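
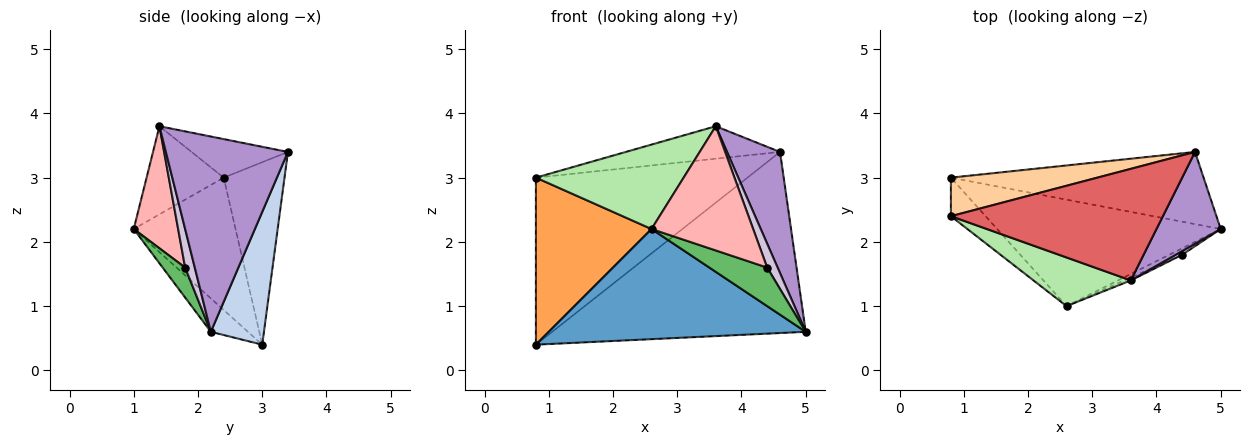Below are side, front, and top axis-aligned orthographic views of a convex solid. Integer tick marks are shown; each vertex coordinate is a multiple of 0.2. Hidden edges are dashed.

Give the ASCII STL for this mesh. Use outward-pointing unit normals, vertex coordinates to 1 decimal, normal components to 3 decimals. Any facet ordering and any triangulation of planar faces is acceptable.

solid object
 facet normal -0.103 -0.715 -0.691
  outer loop
   vertex 2.6 1.0 2.2
   vertex 0.8 3.0 0.4
   vertex 5.0 2.2 0.6
  endloop
 endfacet
 facet normal 0.191 0.912 -0.363
  outer loop
   vertex 4.6 3.4 3.4
   vertex 5.0 2.2 0.6
   vertex 0.8 3.0 0.4
  endloop
 endfacet
 facet normal -0.651 -0.740 -0.171
  outer loop
   vertex 0.8 2.4 3.0
   vertex 0.8 3.0 0.4
   vertex 2.6 1.0 2.2
  endloop
 endfacet
 facet normal -0.270 0.938 0.217
  outer loop
   vertex 0.8 2.4 3.0
   vertex 4.6 3.4 3.4
   vertex 0.8 3.0 0.4
  endloop
 endfacet
 facet normal 0.358 -0.921 -0.153
  outer loop
   vertex 4.4 1.8 1.6
   vertex 2.6 1.0 2.2
   vertex 5.0 2.2 0.6
  endloop
 endfacet
 facet normal -0.412 -0.790 0.455
  outer loop
   vertex 3.6 1.4 3.8
   vertex 0.8 2.4 3.0
   vertex 2.6 1.0 2.2
  endloop
 endfacet
 facet normal -0.172 0.275 0.946
  outer loop
   vertex 3.6 1.4 3.8
   vertex 4.6 3.4 3.4
   vertex 0.8 2.4 3.0
  endloop
 endfacet
 facet normal 0.400 -0.916 -0.021
  outer loop
   vertex 3.6 1.4 3.8
   vertex 2.6 1.0 2.2
   vertex 4.4 1.8 1.6
  endloop
 endfacet
 facet normal 0.878 -0.381 0.289
  outer loop
   vertex 3.6 1.4 3.8
   vertex 5.0 2.2 0.6
   vertex 4.6 3.4 3.4
  endloop
 endfacet
 facet normal 0.674 -0.730 0.112
  outer loop
   vertex 3.6 1.4 3.8
   vertex 4.4 1.8 1.6
   vertex 5.0 2.2 0.6
  endloop
 endfacet
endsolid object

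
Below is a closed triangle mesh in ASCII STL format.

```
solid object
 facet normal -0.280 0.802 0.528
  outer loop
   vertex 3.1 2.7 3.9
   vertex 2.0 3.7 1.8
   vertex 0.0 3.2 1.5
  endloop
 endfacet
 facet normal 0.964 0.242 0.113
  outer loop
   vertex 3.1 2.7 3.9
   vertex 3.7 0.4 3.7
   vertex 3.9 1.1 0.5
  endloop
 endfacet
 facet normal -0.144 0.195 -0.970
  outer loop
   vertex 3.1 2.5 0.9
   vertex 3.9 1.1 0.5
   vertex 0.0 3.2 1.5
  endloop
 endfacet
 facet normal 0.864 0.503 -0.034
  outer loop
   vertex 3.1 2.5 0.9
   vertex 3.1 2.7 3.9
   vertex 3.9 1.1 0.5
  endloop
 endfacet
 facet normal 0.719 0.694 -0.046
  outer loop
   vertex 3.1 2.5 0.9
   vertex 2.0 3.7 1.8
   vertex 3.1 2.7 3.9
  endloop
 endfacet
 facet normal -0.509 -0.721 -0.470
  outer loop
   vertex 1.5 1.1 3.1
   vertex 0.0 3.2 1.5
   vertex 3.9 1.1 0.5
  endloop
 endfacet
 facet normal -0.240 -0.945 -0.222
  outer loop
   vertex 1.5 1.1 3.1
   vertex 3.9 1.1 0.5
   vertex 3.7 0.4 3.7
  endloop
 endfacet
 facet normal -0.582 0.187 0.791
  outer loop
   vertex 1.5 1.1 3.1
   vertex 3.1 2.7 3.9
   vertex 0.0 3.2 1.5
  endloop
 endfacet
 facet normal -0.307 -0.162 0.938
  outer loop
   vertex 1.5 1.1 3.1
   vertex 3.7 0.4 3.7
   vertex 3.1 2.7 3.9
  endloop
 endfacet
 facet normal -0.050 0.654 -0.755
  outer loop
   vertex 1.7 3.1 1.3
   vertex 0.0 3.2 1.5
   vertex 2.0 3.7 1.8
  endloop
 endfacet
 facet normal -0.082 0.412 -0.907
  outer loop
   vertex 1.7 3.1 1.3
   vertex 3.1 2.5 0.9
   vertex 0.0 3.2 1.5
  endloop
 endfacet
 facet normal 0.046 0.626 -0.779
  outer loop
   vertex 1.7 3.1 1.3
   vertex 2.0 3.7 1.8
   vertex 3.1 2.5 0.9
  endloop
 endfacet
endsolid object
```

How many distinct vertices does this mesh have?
8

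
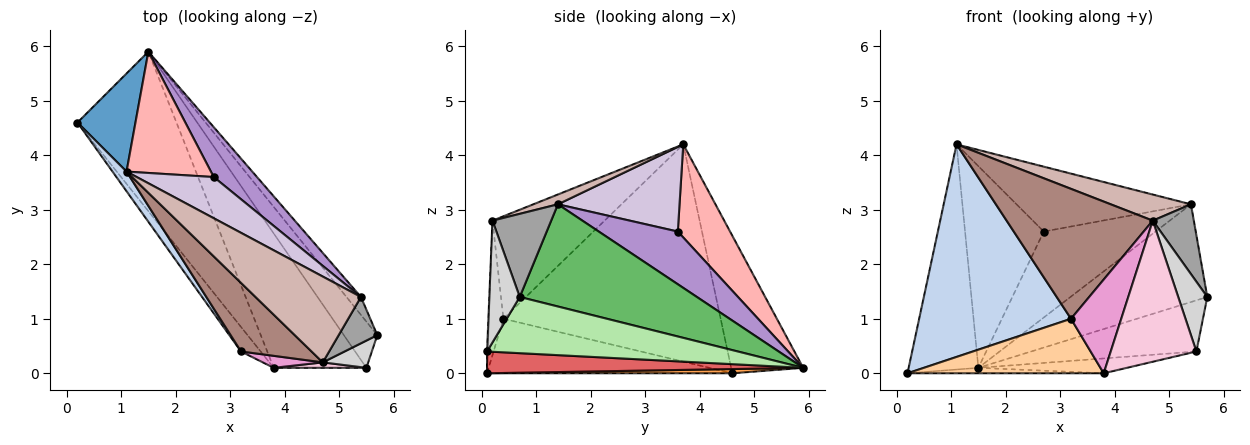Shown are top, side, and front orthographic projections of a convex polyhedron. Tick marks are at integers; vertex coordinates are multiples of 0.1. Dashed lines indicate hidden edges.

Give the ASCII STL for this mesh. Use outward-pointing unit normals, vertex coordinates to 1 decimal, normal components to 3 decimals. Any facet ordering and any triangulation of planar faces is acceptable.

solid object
 facet normal -0.688 0.665 0.290
  outer loop
   vertex 1.1 3.7 4.2
   vertex 1.5 5.9 0.1
   vertex 0.2 4.6 0.0
  endloop
 endfacet
 facet normal -0.819 -0.572 0.053
  outer loop
   vertex 3.2 0.4 1.0
   vertex 1.1 3.7 4.2
   vertex 0.2 4.6 0.0
  endloop
 endfacet
 facet normal 0.043 0.034 -0.999
  outer loop
   vertex 3.8 0.1 0.0
   vertex 0.2 4.6 0.0
   vertex 1.5 5.9 0.1
  endloop
 endfacet
 facet normal -0.752 -0.601 -0.271
  outer loop
   vertex 3.8 0.1 0.0
   vertex 3.2 0.4 1.0
   vertex 0.2 4.6 0.0
  endloop
 endfacet
 facet normal 0.787 0.607 -0.111
  outer loop
   vertex 5.4 1.4 3.1
   vertex 5.7 0.7 1.4
   vertex 1.5 5.9 0.1
  endloop
 endfacet
 facet normal 0.748 0.493 -0.445
  outer loop
   vertex 5.5 0.1 0.4
   vertex 1.5 5.9 0.1
   vertex 5.7 0.7 1.4
  endloop
 endfacet
 facet normal 0.228 0.107 -0.968
  outer loop
   vertex 5.5 0.1 0.4
   vertex 3.8 0.1 0.0
   vertex 1.5 5.9 0.1
  endloop
 endfacet
 facet normal 0.494 0.745 0.448
  outer loop
   vertex 2.7 3.6 2.6
   vertex 1.5 5.9 0.1
   vertex 1.1 3.7 4.2
  endloop
 endfacet
 facet normal 0.522 0.738 0.428
  outer loop
   vertex 2.7 3.6 2.6
   vertex 5.4 1.4 3.1
   vertex 1.5 5.9 0.1
  endloop
 endfacet
 facet normal 0.507 0.728 0.462
  outer loop
   vertex 2.7 3.6 2.6
   vertex 1.1 3.7 4.2
   vertex 5.4 1.4 3.1
  endloop
 endfacet
 facet normal -0.561 -0.732 0.386
  outer loop
   vertex 4.7 0.2 2.8
   vertex 1.1 3.7 4.2
   vertex 3.2 0.4 1.0
  endloop
 endfacet
 facet normal 0.089 -0.290 0.953
  outer loop
   vertex 4.7 0.2 2.8
   vertex 5.4 1.4 3.1
   vertex 1.1 3.7 4.2
  endloop
 endfacet
 facet normal -0.274 -0.954 0.122
  outer loop
   vertex 4.7 0.2 2.8
   vertex 3.2 0.4 1.0
   vertex 3.8 0.1 0.0
  endloop
 endfacet
 facet normal -0.009 -0.999 0.039
  outer loop
   vertex 4.7 0.2 2.8
   vertex 3.8 0.1 0.0
   vertex 5.5 0.1 0.4
  endloop
 endfacet
 facet normal 0.766 -0.536 0.356
  outer loop
   vertex 4.7 0.2 2.8
   vertex 5.7 0.7 1.4
   vertex 5.4 1.4 3.1
  endloop
 endfacet
 facet normal 0.698 -0.667 0.261
  outer loop
   vertex 4.7 0.2 2.8
   vertex 5.5 0.1 0.4
   vertex 5.7 0.7 1.4
  endloop
 endfacet
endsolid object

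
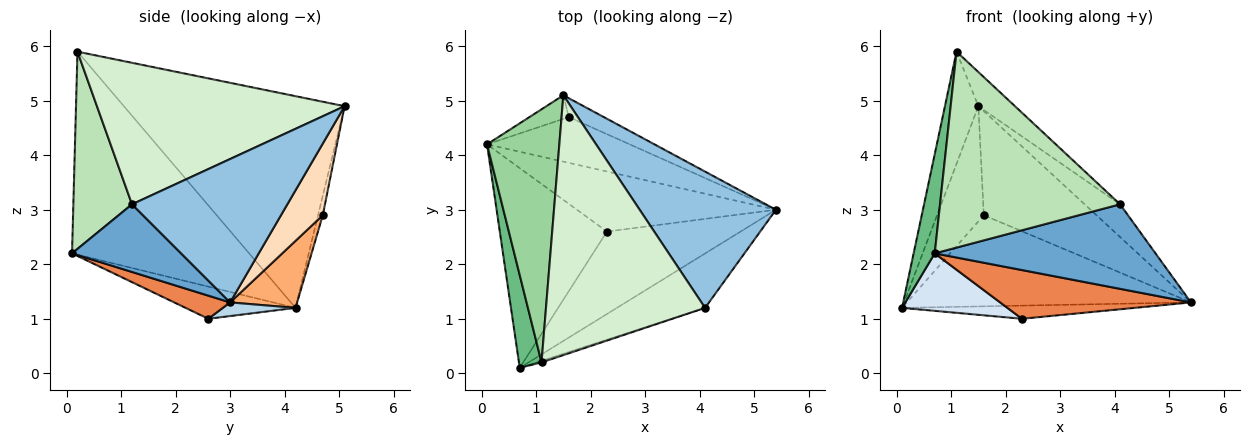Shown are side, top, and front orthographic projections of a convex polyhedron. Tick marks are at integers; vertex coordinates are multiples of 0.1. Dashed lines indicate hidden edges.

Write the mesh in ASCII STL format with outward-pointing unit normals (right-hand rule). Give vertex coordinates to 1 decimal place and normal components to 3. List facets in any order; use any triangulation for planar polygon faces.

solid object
 facet normal 0.384 -0.777 -0.500
  outer loop
   vertex 4.1 1.2 3.1
   vertex 0.7 0.1 2.2
   vertex 5.4 3.0 1.3
  endloop
 endfacet
 facet normal 0.715 0.163 0.680
  outer loop
   vertex 4.1 1.2 3.1
   vertex 5.4 3.0 1.3
   vertex 1.5 5.1 4.9
  endloop
 endfacet
 facet normal 0.067 0.214 -0.975
  outer loop
   vertex 2.3 2.6 1.0
   vertex 0.1 4.2 1.2
   vertex 5.4 3.0 1.3
  endloop
 endfacet
 facet normal -0.277 -0.266 -0.923
  outer loop
   vertex 2.3 2.6 1.0
   vertex 0.7 0.1 2.2
   vertex 0.1 4.2 1.2
  endloop
 endfacet
 facet normal 0.147 -0.503 -0.852
  outer loop
   vertex 2.3 2.6 1.0
   vertex 5.4 3.0 1.3
   vertex 0.7 0.1 2.2
  endloop
 endfacet
 facet normal 0.206 0.874 -0.439
  outer loop
   vertex 1.6 4.7 2.9
   vertex 5.4 3.0 1.3
   vertex 0.1 4.2 1.2
  endloop
 endfacet
 facet normal -0.098 0.975 -0.200
  outer loop
   vertex 1.6 4.7 2.9
   vertex 0.1 4.2 1.2
   vertex 1.5 5.1 4.9
  endloop
 endfacet
 facet normal 0.343 0.924 -0.168
  outer loop
   vertex 1.6 4.7 2.9
   vertex 1.5 5.1 4.9
   vertex 5.4 3.0 1.3
  endloop
 endfacet
 facet normal -0.987 -0.118 0.110
  outer loop
   vertex 1.1 0.2 5.9
   vertex 0.1 4.2 1.2
   vertex 0.7 0.1 2.2
  endloop
 endfacet
 facet normal -0.937 0.142 0.320
  outer loop
   vertex 1.1 0.2 5.9
   vertex 1.5 5.1 4.9
   vertex 0.1 4.2 1.2
  endloop
 endfacet
 facet normal 0.310 -0.951 -0.008
  outer loop
   vertex 1.1 0.2 5.9
   vertex 0.7 0.1 2.2
   vertex 4.1 1.2 3.1
  endloop
 endfacet
 facet normal 0.661 0.098 0.744
  outer loop
   vertex 1.1 0.2 5.9
   vertex 4.1 1.2 3.1
   vertex 1.5 5.1 4.9
  endloop
 endfacet
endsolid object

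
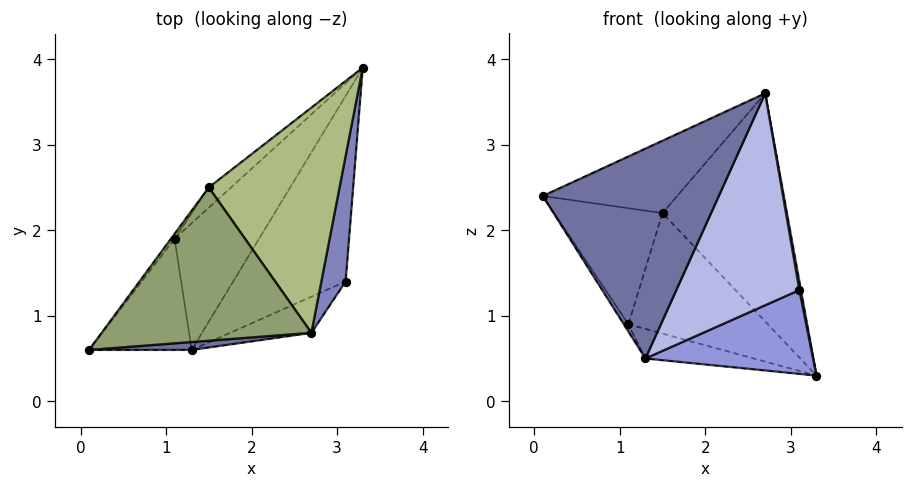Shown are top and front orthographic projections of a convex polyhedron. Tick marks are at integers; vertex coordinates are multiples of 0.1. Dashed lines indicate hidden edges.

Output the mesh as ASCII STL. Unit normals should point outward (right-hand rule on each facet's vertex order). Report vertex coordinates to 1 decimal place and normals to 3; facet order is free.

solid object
 facet normal 0.059 -0.998 0.038
  outer loop
   vertex 1.3 0.6 0.5
   vertex 2.7 0.8 3.6
   vertex 0.1 0.6 2.4
  endloop
 endfacet
 facet normal 0.986 -0.011 0.168
  outer loop
   vertex 3.1 1.4 1.3
   vertex 3.3 3.9 0.3
   vertex 2.7 0.8 3.6
  endloop
 endfacet
 facet normal 0.507 -0.355 -0.786
  outer loop
   vertex 3.1 1.4 1.3
   vertex 1.3 0.6 0.5
   vertex 3.3 3.9 0.3
  endloop
 endfacet
 facet normal 0.456 -0.877 -0.149
  outer loop
   vertex 3.1 1.4 1.3
   vertex 2.7 0.8 3.6
   vertex 1.3 0.6 0.5
  endloop
 endfacet
 facet normal -0.411 0.389 0.825
  outer loop
   vertex 1.5 2.5 2.2
   vertex 0.1 0.6 2.4
   vertex 2.7 0.8 3.6
  endloop
 endfacet
 facet normal 0.185 0.699 0.691
  outer loop
   vertex 1.5 2.5 2.2
   vertex 2.7 0.8 3.6
   vertex 3.3 3.9 0.3
  endloop
 endfacet
 facet normal -0.845 0.034 -0.534
  outer loop
   vertex 1.1 1.9 0.9
   vertex 1.3 0.6 0.5
   vertex 0.1 0.6 2.4
  endloop
 endfacet
 facet normal -0.427 0.205 -0.881
  outer loop
   vertex 1.1 1.9 0.9
   vertex 3.3 3.9 0.3
   vertex 1.3 0.6 0.5
  endloop
 endfacet
 facet normal -0.806 0.591 -0.025
  outer loop
   vertex 1.1 1.9 0.9
   vertex 0.1 0.6 2.4
   vertex 1.5 2.5 2.2
  endloop
 endfacet
 facet normal -0.686 0.718 -0.120
  outer loop
   vertex 1.1 1.9 0.9
   vertex 1.5 2.5 2.2
   vertex 3.3 3.9 0.3
  endloop
 endfacet
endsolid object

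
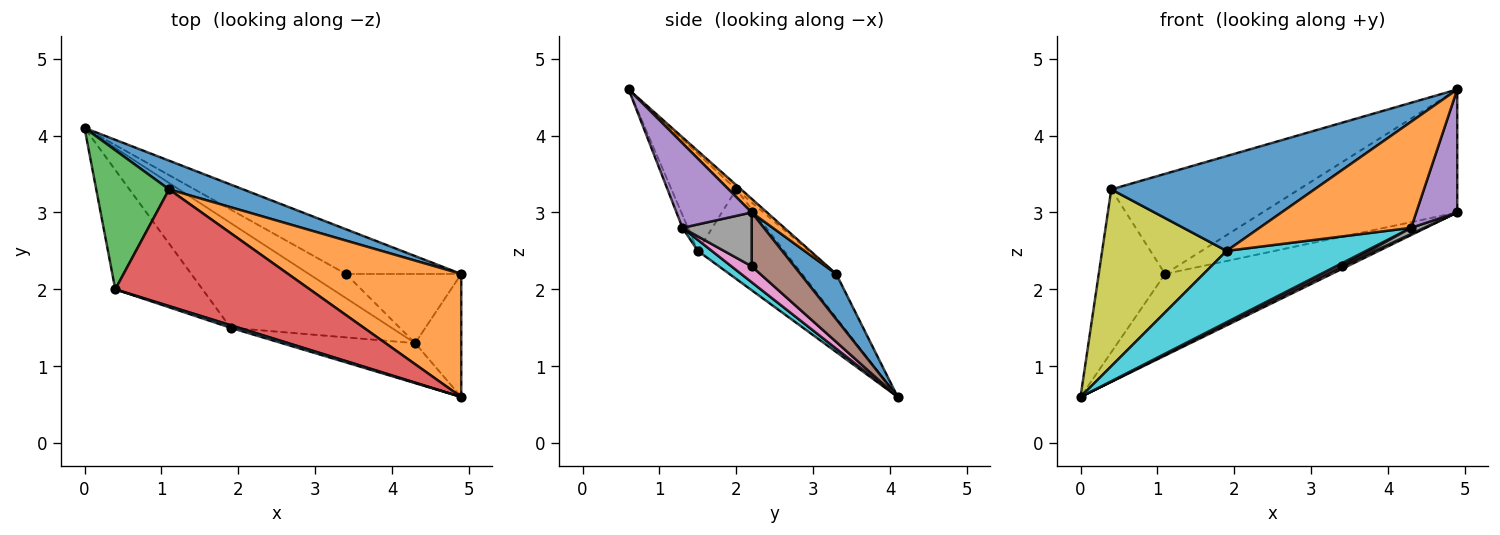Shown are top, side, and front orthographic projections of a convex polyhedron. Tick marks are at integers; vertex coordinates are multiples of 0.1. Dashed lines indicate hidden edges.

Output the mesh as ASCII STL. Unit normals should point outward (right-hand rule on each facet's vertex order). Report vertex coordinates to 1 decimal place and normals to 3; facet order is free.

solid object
 facet normal 0.199 0.924 0.325
  outer loop
   vertex 1.1 3.3 2.2
   vertex 4.9 2.2 3.0
   vertex 0.0 4.1 0.6
  endloop
 endfacet
 facet normal 0.056 0.706 0.706
  outer loop
   vertex 1.1 3.3 2.2
   vertex 4.9 0.6 4.6
   vertex 4.9 2.2 3.0
  endloop
 endfacet
 facet normal -0.365 0.708 0.605
  outer loop
   vertex 0.4 2.0 3.3
   vertex 1.1 3.3 2.2
   vertex 0.0 4.1 0.6
  endloop
 endfacet
 facet normal -0.017 0.651 0.759
  outer loop
   vertex 0.4 2.0 3.3
   vertex 4.9 0.6 4.6
   vertex 1.1 3.3 2.2
  endloop
 endfacet
 facet normal 0.792 -0.432 -0.432
  outer loop
   vertex 4.3 1.3 2.8
   vertex 4.9 2.2 3.0
   vertex 4.9 0.6 4.6
  endloop
 endfacet
 facet normal 0.422 -0.054 -0.905
  outer loop
   vertex 3.4 2.2 2.3
   vertex 0.0 4.1 0.6
   vertex 4.9 2.2 3.0
  endloop
 endfacet
 facet normal 0.392 -0.115 -0.913
  outer loop
   vertex 3.4 2.2 2.3
   vertex 4.3 1.3 2.8
   vertex 0.0 4.1 0.6
  endloop
 endfacet
 facet normal 0.422 -0.080 -0.903
  outer loop
   vertex 3.4 2.2 2.3
   vertex 4.9 2.2 3.0
   vertex 4.3 1.3 2.8
  endloop
 endfacet
 facet normal -0.498 -0.719 -0.485
  outer loop
   vertex 1.9 1.5 2.5
   vertex 0.4 2.0 3.3
   vertex 0.0 4.1 0.6
  endloop
 endfacet
 facet normal 0.056 -0.562 -0.825
  outer loop
   vertex 1.9 1.5 2.5
   vertex 0.0 4.1 0.6
   vertex 4.3 1.3 2.8
  endloop
 endfacet
 facet normal -0.304 -0.952 0.026
  outer loop
   vertex 1.9 1.5 2.5
   vertex 4.9 0.6 4.6
   vertex 0.4 2.0 3.3
  endloop
 endfacet
 facet normal -0.034 -0.935 -0.352
  outer loop
   vertex 1.9 1.5 2.5
   vertex 4.3 1.3 2.8
   vertex 4.9 0.6 4.6
  endloop
 endfacet
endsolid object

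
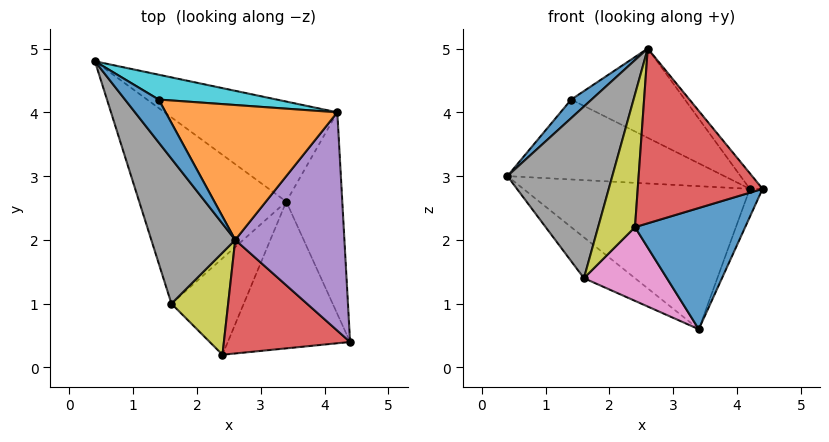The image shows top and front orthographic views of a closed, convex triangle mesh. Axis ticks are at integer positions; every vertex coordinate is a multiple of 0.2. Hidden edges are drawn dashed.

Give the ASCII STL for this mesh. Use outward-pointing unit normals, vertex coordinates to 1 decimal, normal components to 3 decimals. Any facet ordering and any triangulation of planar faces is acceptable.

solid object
 facet normal 0.283 -0.611 -0.739
  outer loop
   vertex 3.4 2.6 0.6
   vertex 4.4 0.4 2.8
   vertex 2.4 0.2 2.2
  endloop
 endfacet
 facet normal 0.141 0.811 -0.567
  outer loop
   vertex 4.2 4.0 2.8
   vertex 3.4 2.6 0.6
   vertex 0.4 4.8 3.0
  endloop
 endfacet
 facet normal 0.928 0.052 -0.370
  outer loop
   vertex 4.2 4.0 2.8
   vertex 4.4 0.4 2.8
   vertex 3.4 2.6 0.6
  endloop
 endfacet
 facet normal -0.079 -0.836 0.543
  outer loop
   vertex 2.6 2.0 5.0
   vertex 2.4 0.2 2.2
   vertex 4.4 0.4 2.8
  endloop
 endfacet
 facet normal 0.789 0.044 0.613
  outer loop
   vertex 2.6 2.0 5.0
   vertex 4.4 0.4 2.8
   vertex 4.2 4.0 2.8
  endloop
 endfacet
 facet normal -0.530 0.182 -0.829
  outer loop
   vertex 1.6 1.0 1.4
   vertex 0.4 4.8 3.0
   vertex 3.4 2.6 0.6
  endloop
 endfacet
 facet normal 0.184 -0.597 -0.781
  outer loop
   vertex 1.6 1.0 1.4
   vertex 3.4 2.6 0.6
   vertex 2.4 0.2 2.2
  endloop
 endfacet
 facet normal -0.842 -0.412 0.348
  outer loop
   vertex 1.6 1.0 1.4
   vertex 2.6 2.0 5.0
   vertex 0.4 4.8 3.0
  endloop
 endfacet
 facet normal -0.814 -0.460 0.354
  outer loop
   vertex 1.6 1.0 1.4
   vertex 2.4 0.2 2.2
   vertex 2.6 2.0 5.0
  endloop
 endfacet
 facet normal 0.212 0.933 0.290
  outer loop
   vertex 1.4 4.2 4.2
   vertex 4.2 4.0 2.8
   vertex 0.4 4.8 3.0
  endloop
 endfacet
 facet normal -0.801 -0.237 0.549
  outer loop
   vertex 1.4 4.2 4.2
   vertex 0.4 4.8 3.0
   vertex 2.6 2.0 5.0
  endloop
 endfacet
 facet normal 0.415 0.502 0.759
  outer loop
   vertex 1.4 4.2 4.2
   vertex 2.6 2.0 5.0
   vertex 4.2 4.0 2.8
  endloop
 endfacet
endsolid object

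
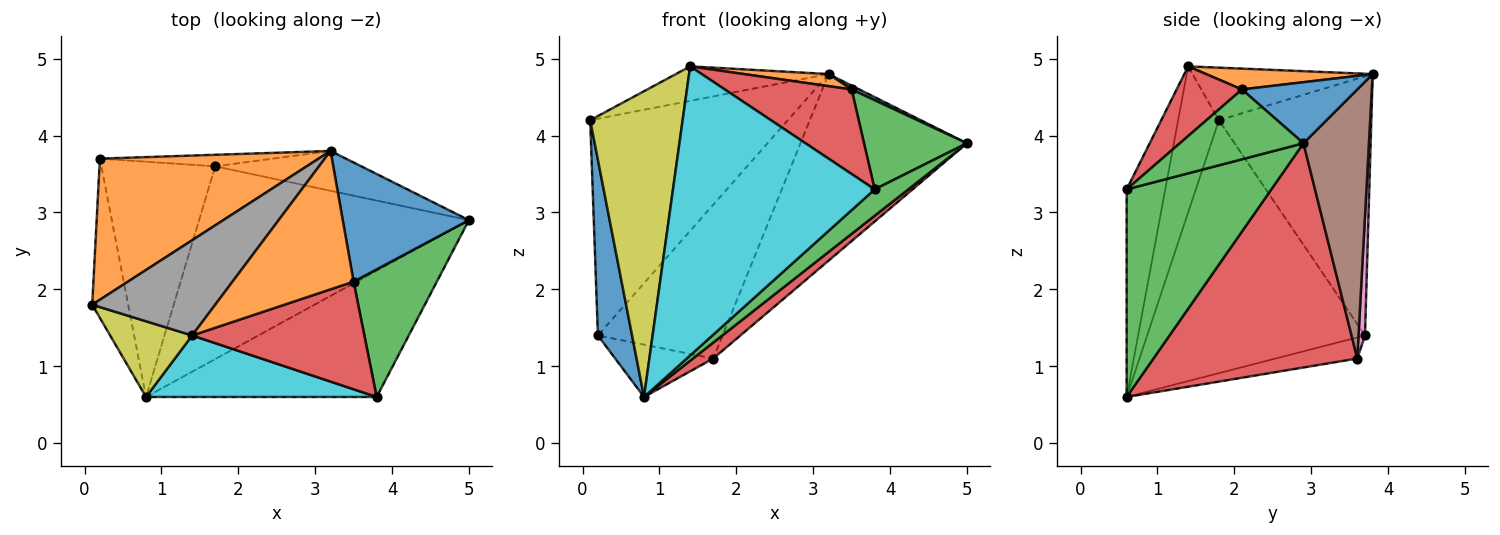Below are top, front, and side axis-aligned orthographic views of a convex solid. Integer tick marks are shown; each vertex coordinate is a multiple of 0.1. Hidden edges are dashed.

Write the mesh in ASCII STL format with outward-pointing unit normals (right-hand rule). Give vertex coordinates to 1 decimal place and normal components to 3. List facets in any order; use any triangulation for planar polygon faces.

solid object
 facet normal -0.978 -0.153 -0.139
  outer loop
   vertex 0.2 3.7 1.4
   vertex 0.8 0.6 0.6
   vertex 0.1 1.8 4.2
  endloop
 endfacet
 facet normal -0.543 0.704 0.458
  outer loop
   vertex 0.2 3.7 1.4
   vertex 0.1 1.8 4.2
   vertex 3.2 3.8 4.8
  endloop
 endfacet
 facet normal 0.661 -0.153 -0.735
  outer loop
   vertex 3.8 0.6 3.3
   vertex 0.8 0.6 0.6
   vertex 5.0 2.9 3.9
  endloop
 endfacet
 facet normal 0.638 -0.063 -0.768
  outer loop
   vertex 1.7 3.6 1.1
   vertex 5.0 2.9 3.9
   vertex 0.8 0.6 0.6
  endloop
 endfacet
 facet normal -0.178 0.213 -0.961
  outer loop
   vertex 1.7 3.6 1.1
   vertex 0.8 0.6 0.6
   vertex 0.2 3.7 1.4
  endloop
 endfacet
 facet normal 0.359 0.913 -0.195
  outer loop
   vertex 1.7 3.6 1.1
   vertex 3.2 3.8 4.8
   vertex 5.0 2.9 3.9
  endloop
 endfacet
 facet normal 0.051 0.996 -0.075
  outer loop
   vertex 1.7 3.6 1.1
   vertex 0.2 3.7 1.4
   vertex 3.2 3.8 4.8
  endloop
 endfacet
 facet normal -0.373 0.316 0.873
  outer loop
   vertex 1.4 1.4 4.9
   vertex 3.2 3.8 4.8
   vertex 0.1 1.8 4.2
  endloop
 endfacet
 facet normal -0.394 -0.892 0.221
  outer loop
   vertex 1.4 1.4 4.9
   vertex 0.1 1.8 4.2
   vertex 0.8 0.6 0.6
  endloop
 endfacet
 facet normal -0.184 -0.961 0.205
  outer loop
   vertex 1.4 1.4 4.9
   vertex 0.8 0.6 0.6
   vertex 3.8 0.6 3.3
  endloop
 endfacet
 facet normal 0.435 -0.029 0.900
  outer loop
   vertex 3.5 2.1 4.6
   vertex 5.0 2.9 3.9
   vertex 3.2 3.8 4.8
  endloop
 endfacet
 facet normal 0.169 -0.086 0.982
  outer loop
   vertex 3.5 2.1 4.6
   vertex 3.2 3.8 4.8
   vertex 1.4 1.4 4.9
  endloop
 endfacet
 facet normal 0.567 -0.472 0.675
  outer loop
   vertex 3.5 2.1 4.6
   vertex 3.8 0.6 3.3
   vertex 5.0 2.9 3.9
  endloop
 endfacet
 facet normal 0.303 -0.589 0.749
  outer loop
   vertex 3.5 2.1 4.6
   vertex 1.4 1.4 4.9
   vertex 3.8 0.6 3.3
  endloop
 endfacet
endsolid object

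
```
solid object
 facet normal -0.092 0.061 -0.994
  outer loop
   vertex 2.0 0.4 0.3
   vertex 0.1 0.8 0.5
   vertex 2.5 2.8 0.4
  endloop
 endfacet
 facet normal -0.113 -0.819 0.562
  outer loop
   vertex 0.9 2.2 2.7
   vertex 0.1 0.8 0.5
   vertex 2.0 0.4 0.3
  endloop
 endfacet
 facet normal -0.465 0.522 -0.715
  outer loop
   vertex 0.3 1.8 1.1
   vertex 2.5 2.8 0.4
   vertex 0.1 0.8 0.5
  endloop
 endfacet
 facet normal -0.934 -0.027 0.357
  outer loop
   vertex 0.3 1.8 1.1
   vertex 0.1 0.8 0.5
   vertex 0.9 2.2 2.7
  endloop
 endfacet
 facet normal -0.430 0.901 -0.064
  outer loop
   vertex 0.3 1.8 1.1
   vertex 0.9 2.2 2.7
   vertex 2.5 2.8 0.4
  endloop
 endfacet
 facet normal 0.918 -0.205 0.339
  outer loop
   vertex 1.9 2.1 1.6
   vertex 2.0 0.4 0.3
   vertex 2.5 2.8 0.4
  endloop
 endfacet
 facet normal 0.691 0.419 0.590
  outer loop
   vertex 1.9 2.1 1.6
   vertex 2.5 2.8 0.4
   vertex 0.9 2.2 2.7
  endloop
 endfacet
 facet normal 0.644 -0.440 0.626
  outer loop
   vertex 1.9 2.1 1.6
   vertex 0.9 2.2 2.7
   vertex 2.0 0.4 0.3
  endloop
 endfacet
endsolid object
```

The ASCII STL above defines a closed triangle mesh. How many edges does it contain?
12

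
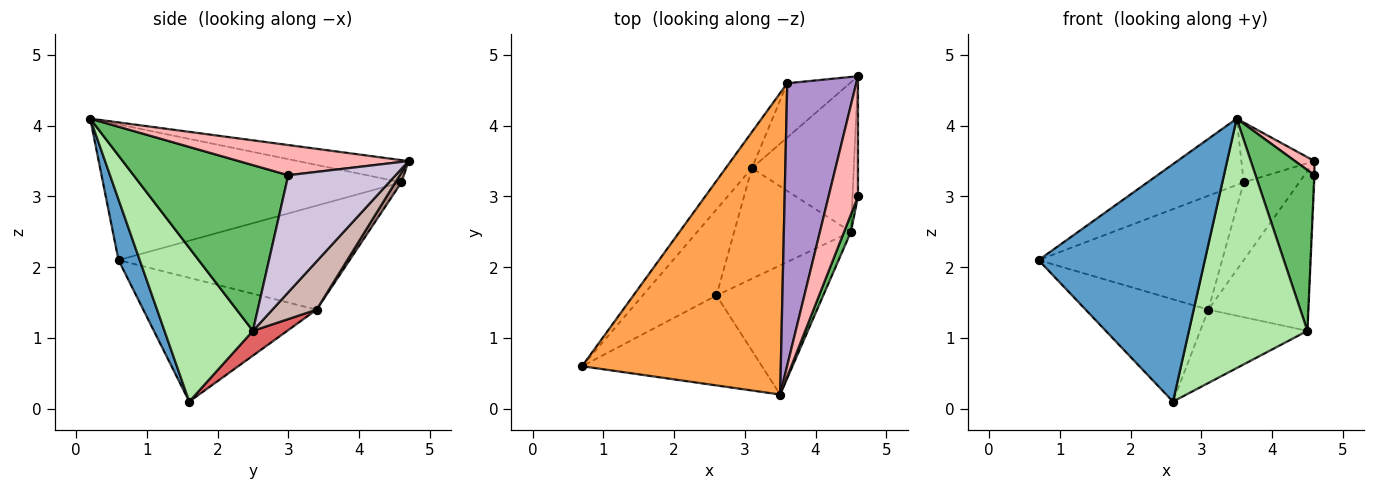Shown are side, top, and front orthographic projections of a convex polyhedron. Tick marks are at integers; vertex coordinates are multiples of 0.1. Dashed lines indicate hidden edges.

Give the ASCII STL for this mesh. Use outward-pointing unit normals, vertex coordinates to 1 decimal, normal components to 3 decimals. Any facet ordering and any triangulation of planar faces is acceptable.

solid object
 facet normal 0.119 -0.929 -0.352
  outer loop
   vertex 2.6 1.6 0.1
   vertex 3.5 0.2 4.1
   vertex 0.7 0.6 2.1
  endloop
 endfacet
 facet normal -0.734 0.520 -0.437
  outer loop
   vertex 3.1 3.4 1.4
   vertex 2.6 1.6 0.1
   vertex 0.7 0.6 2.1
  endloop
 endfacet
 facet normal -0.555 0.179 0.813
  outer loop
   vertex 3.6 4.6 3.2
   vertex 0.7 0.6 2.1
   vertex 3.5 0.2 4.1
  endloop
 endfacet
 facet normal -0.768 0.610 -0.193
  outer loop
   vertex 3.6 4.6 3.2
   vertex 3.1 3.4 1.4
   vertex 0.7 0.6 2.1
  endloop
 endfacet
 facet normal 0.934 -0.356 0.038
  outer loop
   vertex 4.5 2.5 1.1
   vertex 4.6 3.0 3.3
   vertex 3.5 0.2 4.1
  endloop
 endfacet
 facet normal 0.552 -0.740 -0.383
  outer loop
   vertex 4.5 2.5 1.1
   vertex 3.5 0.2 4.1
   vertex 2.6 1.6 0.1
  endloop
 endfacet
 facet normal 0.174 0.544 -0.821
  outer loop
   vertex 4.5 2.5 1.1
   vertex 2.6 1.6 0.1
   vertex 3.1 3.4 1.4
  endloop
 endfacet
 facet normal 0.714 -0.082 0.695
  outer loop
   vertex 4.6 4.7 3.5
   vertex 3.5 0.2 4.1
   vertex 4.6 3.0 3.3
  endloop
 endfacet
 facet normal -0.300 0.198 0.933
  outer loop
   vertex 4.6 4.7 3.5
   vertex 3.6 4.6 3.2
   vertex 3.5 0.2 4.1
  endloop
 endfacet
 facet normal 0.999 0.005 -0.047
  outer loop
   vertex 4.6 4.7 3.5
   vertex 4.6 3.0 3.3
   vertex 4.5 2.5 1.1
  endloop
 endfacet
 facet normal 0.089 0.817 -0.570
  outer loop
   vertex 4.6 4.7 3.5
   vertex 3.1 3.4 1.4
   vertex 3.6 4.6 3.2
  endloop
 endfacet
 facet normal 0.308 0.695 -0.650
  outer loop
   vertex 4.6 4.7 3.5
   vertex 4.5 2.5 1.1
   vertex 3.1 3.4 1.4
  endloop
 endfacet
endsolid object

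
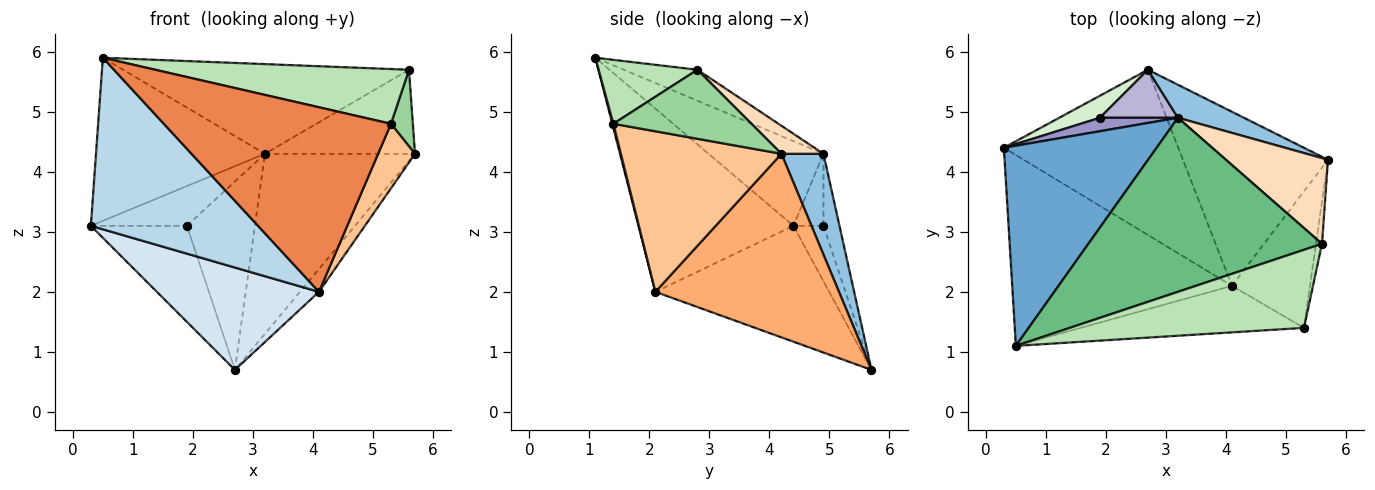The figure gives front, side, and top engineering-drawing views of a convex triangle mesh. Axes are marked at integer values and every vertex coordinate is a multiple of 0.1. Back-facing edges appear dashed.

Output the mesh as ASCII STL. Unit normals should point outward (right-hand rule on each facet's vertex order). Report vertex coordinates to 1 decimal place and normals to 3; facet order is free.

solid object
 facet normal -0.395 0.580 0.712
  outer loop
   vertex 3.2 4.9 4.3
   vertex 0.3 4.4 3.1
   vertex 0.5 1.1 5.9
  endloop
 endfacet
 facet normal 0.266 0.948 0.174
  outer loop
   vertex 3.2 4.9 4.3
   vertex 5.7 4.2 4.3
   vertex 2.7 5.7 0.7
  endloop
 endfacet
 facet normal -0.527 -0.568 -0.632
  outer loop
   vertex 4.1 2.1 2.0
   vertex 0.5 1.1 5.9
   vertex 0.3 4.4 3.1
  endloop
 endfacet
 facet normal -0.492 -0.459 -0.740
  outer loop
   vertex 4.1 2.1 2.0
   vertex 0.3 4.4 3.1
   vertex 2.7 5.7 0.7
  endloop
 endfacet
 facet normal 0.005 -0.970 -0.244
  outer loop
   vertex 4.1 2.1 2.0
   vertex 5.3 1.4 4.8
   vertex 0.5 1.1 5.9
  endloop
 endfacet
 facet normal 0.782 0.081 -0.618
  outer loop
   vertex 4.1 2.1 2.0
   vertex 2.7 5.7 0.7
   vertex 5.7 4.2 4.3
  endloop
 endfacet
 facet normal 0.881 -0.202 -0.428
  outer loop
   vertex 4.1 2.1 2.0
   vertex 5.7 4.2 4.3
   vertex 5.3 1.4 4.8
  endloop
 endfacet
 facet normal 0.192 0.687 0.701
  outer loop
   vertex 5.6 2.8 5.7
   vertex 5.7 4.2 4.3
   vertex 3.2 4.9 4.3
  endloop
 endfacet
 facet normal -0.117 0.455 0.883
  outer loop
   vertex 5.6 2.8 5.7
   vertex 3.2 4.9 4.3
   vertex 0.5 1.1 5.9
  endloop
 endfacet
 facet normal 0.984 -0.156 -0.086
  outer loop
   vertex 5.6 2.8 5.7
   vertex 5.3 1.4 4.8
   vertex 5.7 4.2 4.3
  endloop
 endfacet
 facet normal 0.218 -0.560 0.799
  outer loop
   vertex 5.6 2.8 5.7
   vertex 0.5 1.1 5.9
   vertex 5.3 1.4 4.8
  endloop
 endfacet
 facet normal -0.291 0.932 0.214
  outer loop
   vertex 1.9 4.9 3.1
   vertex 2.7 5.7 0.7
   vertex 0.3 4.4 3.1
  endloop
 endfacet
 facet normal -0.284 0.908 0.307
  outer loop
   vertex 1.9 4.9 3.1
   vertex 0.3 4.4 3.1
   vertex 3.2 4.9 4.3
  endloop
 endfacet
 facet normal -0.222 0.945 0.241
  outer loop
   vertex 1.9 4.9 3.1
   vertex 3.2 4.9 4.3
   vertex 2.7 5.7 0.7
  endloop
 endfacet
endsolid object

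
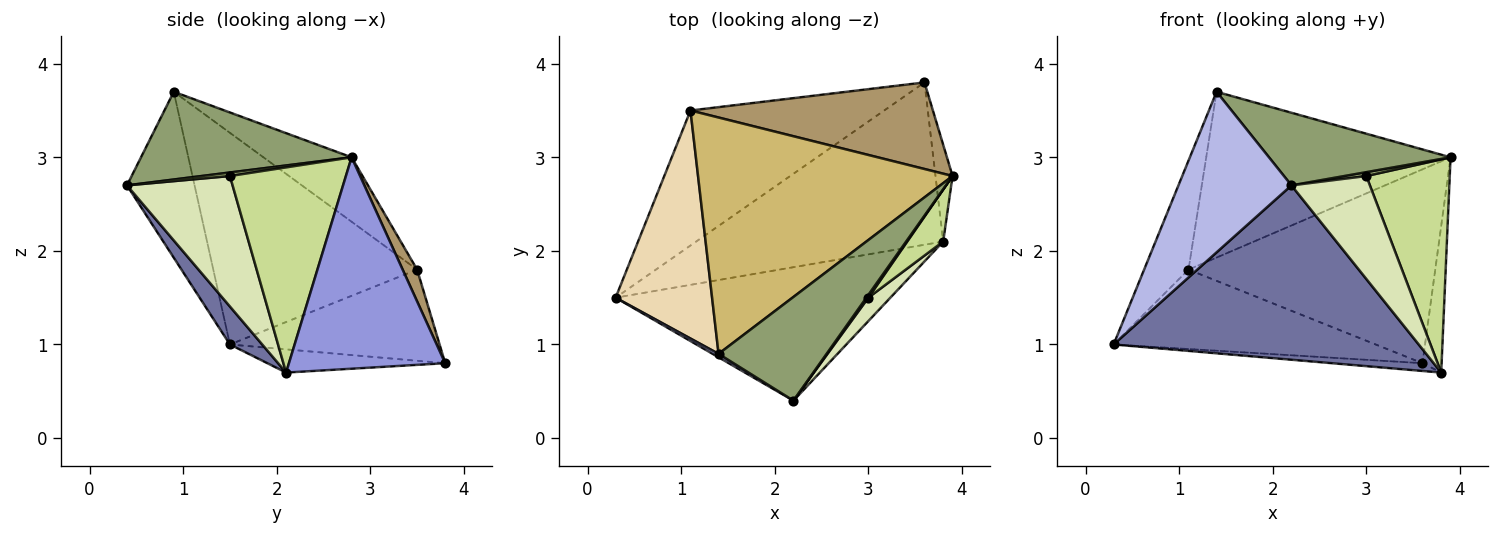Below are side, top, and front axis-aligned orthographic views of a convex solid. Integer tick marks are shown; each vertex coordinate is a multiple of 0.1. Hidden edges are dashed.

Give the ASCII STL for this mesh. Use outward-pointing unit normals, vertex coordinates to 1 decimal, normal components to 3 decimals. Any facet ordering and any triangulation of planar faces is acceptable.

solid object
 facet normal 0.084 -0.791 -0.606
  outer loop
   vertex 3.8 2.1 0.7
   vertex 2.2 0.4 2.7
   vertex 0.3 1.5 1.0
  endloop
 endfacet
 facet normal -0.093 0.048 -0.994
  outer loop
   vertex 3.6 3.8 0.8
   vertex 3.8 2.1 0.7
   vertex 0.3 1.5 1.0
  endloop
 endfacet
 facet normal 0.989 0.121 -0.080
  outer loop
   vertex 3.6 3.8 0.8
   vertex 3.9 2.8 3.0
   vertex 3.8 2.1 0.7
  endloop
 endfacet
 facet normal -0.513 -0.858 0.018
  outer loop
   vertex 1.4 0.9 3.7
   vertex 0.3 1.5 1.0
   vertex 2.2 0.4 2.7
  endloop
 endfacet
 facet normal 0.554 -0.478 0.682
  outer loop
   vertex 1.4 0.9 3.7
   vertex 2.2 0.4 2.7
   vertex 3.9 2.8 3.0
  endloop
 endfacet
 facet normal 0.723 -0.562 0.402
  outer loop
   vertex 3.0 1.5 2.8
   vertex 3.9 2.8 3.0
   vertex 2.2 0.4 2.7
  endloop
 endfacet
 facet normal 0.804 -0.578 0.141
  outer loop
   vertex 3.0 1.5 2.8
   vertex 3.8 2.1 0.7
   vertex 3.9 2.8 3.0
  endloop
 endfacet
 facet normal 0.796 -0.591 0.134
  outer loop
   vertex 3.0 1.5 2.8
   vertex 2.2 0.4 2.7
   vertex 3.8 2.1 0.7
  endloop
 endfacet
 facet normal 0.053 0.912 0.407
  outer loop
   vertex 1.1 3.5 1.8
   vertex 3.9 2.8 3.0
   vertex 3.6 3.8 0.8
  endloop
 endfacet
 facet normal -0.203 0.562 0.802
  outer loop
   vertex 1.1 3.5 1.8
   vertex 1.4 0.9 3.7
   vertex 3.9 2.8 3.0
  endloop
 endfacet
 facet normal -0.376 0.470 -0.799
  outer loop
   vertex 1.1 3.5 1.8
   vertex 3.6 3.8 0.8
   vertex 0.3 1.5 1.0
  endloop
 endfacet
 facet normal -0.893 0.194 0.407
  outer loop
   vertex 1.1 3.5 1.8
   vertex 0.3 1.5 1.0
   vertex 1.4 0.9 3.7
  endloop
 endfacet
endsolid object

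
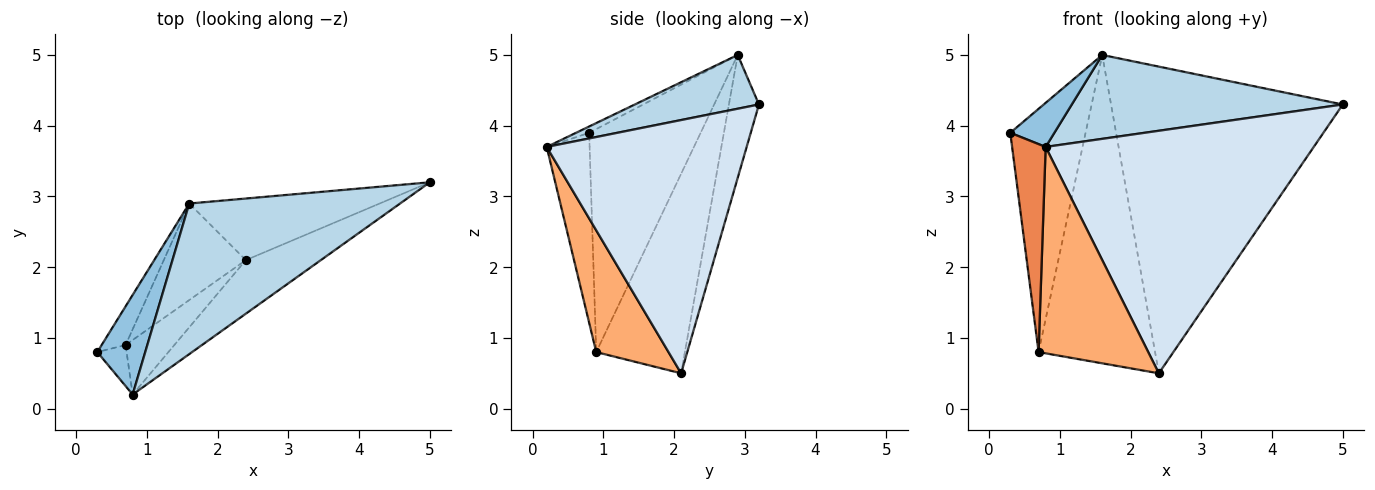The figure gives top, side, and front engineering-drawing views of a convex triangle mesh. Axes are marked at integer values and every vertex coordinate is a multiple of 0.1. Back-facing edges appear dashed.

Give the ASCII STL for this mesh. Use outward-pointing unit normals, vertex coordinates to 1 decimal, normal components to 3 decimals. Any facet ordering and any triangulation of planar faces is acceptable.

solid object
 facet normal -0.126 0.973 -0.195
  outer loop
   vertex 2.4 2.1 0.5
   vertex 1.6 2.9 5.0
   vertex 5.0 3.2 4.3
  endloop
 endfacet
 facet normal -0.119 -0.402 0.908
  outer loop
   vertex 0.8 0.2 3.7
   vertex 1.6 2.9 5.0
   vertex 0.3 0.8 3.9
  endloop
 endfacet
 facet normal 0.217 -0.475 0.853
  outer loop
   vertex 0.8 0.2 3.7
   vertex 5.0 3.2 4.3
   vertex 1.6 2.9 5.0
  endloop
 endfacet
 facet normal 0.589 -0.789 -0.174
  outer loop
   vertex 0.8 0.2 3.7
   vertex 2.4 2.1 0.5
   vertex 5.0 3.2 4.3
  endloop
 endfacet
 facet normal -0.782 -0.611 -0.121
  outer loop
   vertex 0.7 0.9 0.8
   vertex 0.8 0.2 3.7
   vertex 0.3 0.8 3.9
  endloop
 endfacet
 facet normal 0.538 -0.815 -0.215
  outer loop
   vertex 0.7 0.9 0.8
   vertex 2.4 2.1 0.5
   vertex 0.8 0.2 3.7
  endloop
 endfacet
 facet normal -0.826 0.557 -0.089
  outer loop
   vertex 0.7 0.9 0.8
   vertex 0.3 0.8 3.9
   vertex 1.6 2.9 5.0
  endloop
 endfacet
 facet normal -0.588 0.772 -0.242
  outer loop
   vertex 0.7 0.9 0.8
   vertex 1.6 2.9 5.0
   vertex 2.4 2.1 0.5
  endloop
 endfacet
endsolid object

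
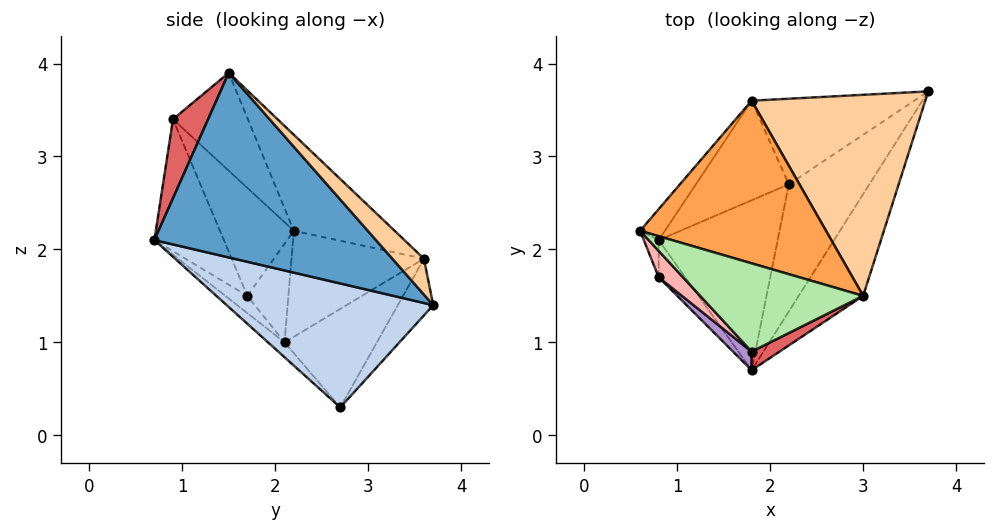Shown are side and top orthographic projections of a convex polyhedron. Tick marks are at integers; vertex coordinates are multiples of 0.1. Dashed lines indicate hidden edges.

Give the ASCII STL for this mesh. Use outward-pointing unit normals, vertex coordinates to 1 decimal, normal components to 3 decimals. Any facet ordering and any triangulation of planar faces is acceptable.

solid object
 facet normal 0.783 -0.559 -0.273
  outer loop
   vertex 3.0 1.5 3.9
   vertex 1.8 0.7 2.1
   vertex 3.7 3.7 1.4
  endloop
 endfacet
 facet normal 0.700 -0.550 -0.455
  outer loop
   vertex 2.2 2.7 0.3
   vertex 3.7 3.7 1.4
   vertex 1.8 0.7 2.1
  endloop
 endfacet
 facet normal -0.396 0.504 0.767
  outer loop
   vertex 1.8 3.6 1.9
   vertex 0.6 2.2 2.2
   vertex 3.0 1.5 3.9
  endloop
 endfacet
 facet normal 0.140 0.724 0.676
  outer loop
   vertex 1.8 3.6 1.9
   vertex 3.0 1.5 3.9
   vertex 3.7 3.7 1.4
  endloop
 endfacet
 facet normal -0.180 0.837 -0.516
  outer loop
   vertex 1.8 3.6 1.9
   vertex 3.7 3.7 1.4
   vertex 2.2 2.7 0.3
  endloop
 endfacet
 facet normal -0.491 0.301 0.817
  outer loop
   vertex 1.8 0.9 3.4
   vertex 3.0 1.5 3.9
   vertex 0.6 2.2 2.2
  endloop
 endfacet
 facet normal 0.396 -0.908 0.140
  outer loop
   vertex 1.8 0.9 3.4
   vertex 1.8 0.7 2.1
   vertex 3.0 1.5 3.9
  endloop
 endfacet
 facet normal -0.800 -0.572 0.180
  outer loop
   vertex 0.8 1.7 1.5
   vertex 1.8 0.9 3.4
   vertex 0.6 2.2 2.2
  endloop
 endfacet
 facet normal -0.734 -0.672 0.103
  outer loop
   vertex 0.8 1.7 1.5
   vertex 1.8 0.7 2.1
   vertex 1.8 0.9 3.4
  endloop
 endfacet
 facet normal -0.766 0.618 -0.179
  outer loop
   vertex 0.8 2.1 1.0
   vertex 0.6 2.2 2.2
   vertex 1.8 3.6 1.9
  endloop
 endfacet
 facet normal -0.542 0.668 -0.511
  outer loop
   vertex 0.8 2.1 1.0
   vertex 1.8 3.6 1.9
   vertex 2.2 2.7 0.3
  endloop
 endfacet
 facet normal -0.972 -0.183 -0.147
  outer loop
   vertex 0.8 2.1 1.0
   vertex 0.8 1.7 1.5
   vertex 0.6 2.2 2.2
  endloop
 endfacet
 facet normal -0.094 -0.656 -0.749
  outer loop
   vertex 0.8 2.1 1.0
   vertex 2.2 2.7 0.3
   vertex 1.8 0.7 2.1
  endloop
 endfacet
 facet normal -0.376 -0.723 -0.579
  outer loop
   vertex 0.8 2.1 1.0
   vertex 1.8 0.7 2.1
   vertex 0.8 1.7 1.5
  endloop
 endfacet
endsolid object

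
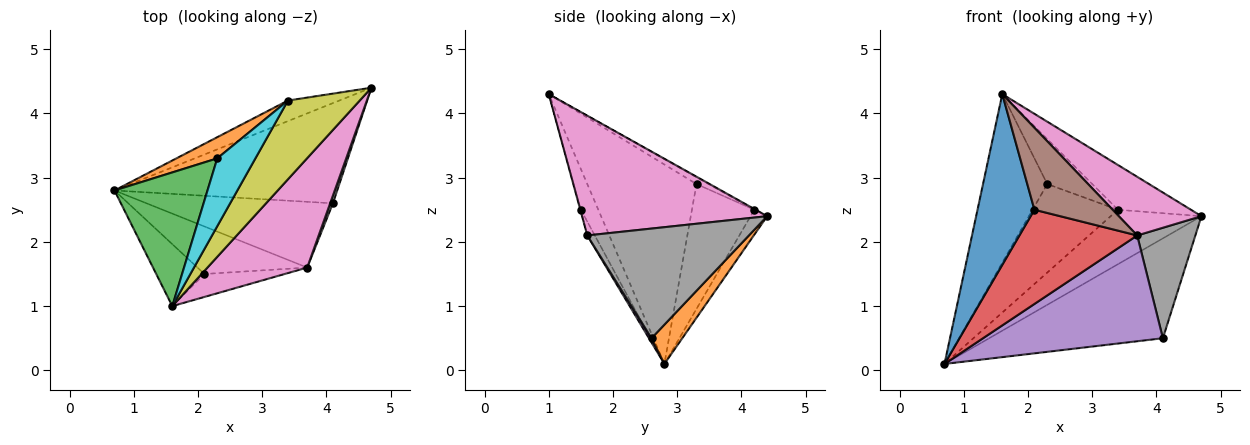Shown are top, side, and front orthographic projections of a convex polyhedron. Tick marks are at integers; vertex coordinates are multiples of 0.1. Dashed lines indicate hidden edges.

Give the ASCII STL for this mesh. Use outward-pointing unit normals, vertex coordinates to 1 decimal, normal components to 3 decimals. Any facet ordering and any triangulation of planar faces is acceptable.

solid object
 facet normal -0.277 -0.903 -0.328
  outer loop
   vertex 2.1 1.5 2.5
   vertex 1.6 1.0 4.3
   vertex 0.7 2.8 0.1
  endloop
 endfacet
 facet normal 0.124 0.701 -0.703
  outer loop
   vertex 4.1 2.6 0.5
   vertex 0.7 2.8 0.1
   vertex 4.7 4.4 2.4
  endloop
 endfacet
 facet normal -0.800 0.470 0.373
  outer loop
   vertex 2.3 3.3 2.9
   vertex 0.7 2.8 0.1
   vertex 1.6 1.0 4.3
  endloop
 endfacet
 facet normal -0.057 -0.891 -0.450
  outer loop
   vertex 3.7 1.6 2.1
   vertex 2.1 1.5 2.5
   vertex 0.7 2.8 0.1
  endloop
 endfacet
 facet normal 0.012 -0.849 -0.528
  outer loop
   vertex 3.7 1.6 2.1
   vertex 0.7 2.8 0.1
   vertex 4.1 2.6 0.5
  endloop
 endfacet
 facet normal -0.007 -0.963 -0.269
  outer loop
   vertex 3.7 1.6 2.1
   vertex 1.6 1.0 4.3
   vertex 2.1 1.5 2.5
  endloop
 endfacet
 facet normal 0.727 -0.324 0.605
  outer loop
   vertex 3.7 1.6 2.1
   vertex 4.7 4.4 2.4
   vertex 1.6 1.0 4.3
  endloop
 endfacet
 facet normal 0.941 -0.338 0.024
  outer loop
   vertex 3.7 1.6 2.1
   vertex 4.1 2.6 0.5
   vertex 4.7 4.4 2.4
  endloop
 endfacet
 facet normal -0.009 0.494 0.869
  outer loop
   vertex 3.4 4.2 2.5
   vertex 1.6 1.0 4.3
   vertex 4.7 4.4 2.4
  endloop
 endfacet
 facet normal -0.148 0.547 0.824
  outer loop
   vertex 3.4 4.2 2.5
   vertex 2.3 3.3 2.9
   vertex 1.6 1.0 4.3
  endloop
 endfacet
 facet normal -0.169 0.922 -0.348
  outer loop
   vertex 3.4 4.2 2.5
   vertex 4.7 4.4 2.4
   vertex 0.7 2.8 0.1
  endloop
 endfacet
 facet normal -0.580 0.793 0.190
  outer loop
   vertex 3.4 4.2 2.5
   vertex 0.7 2.8 0.1
   vertex 2.3 3.3 2.9
  endloop
 endfacet
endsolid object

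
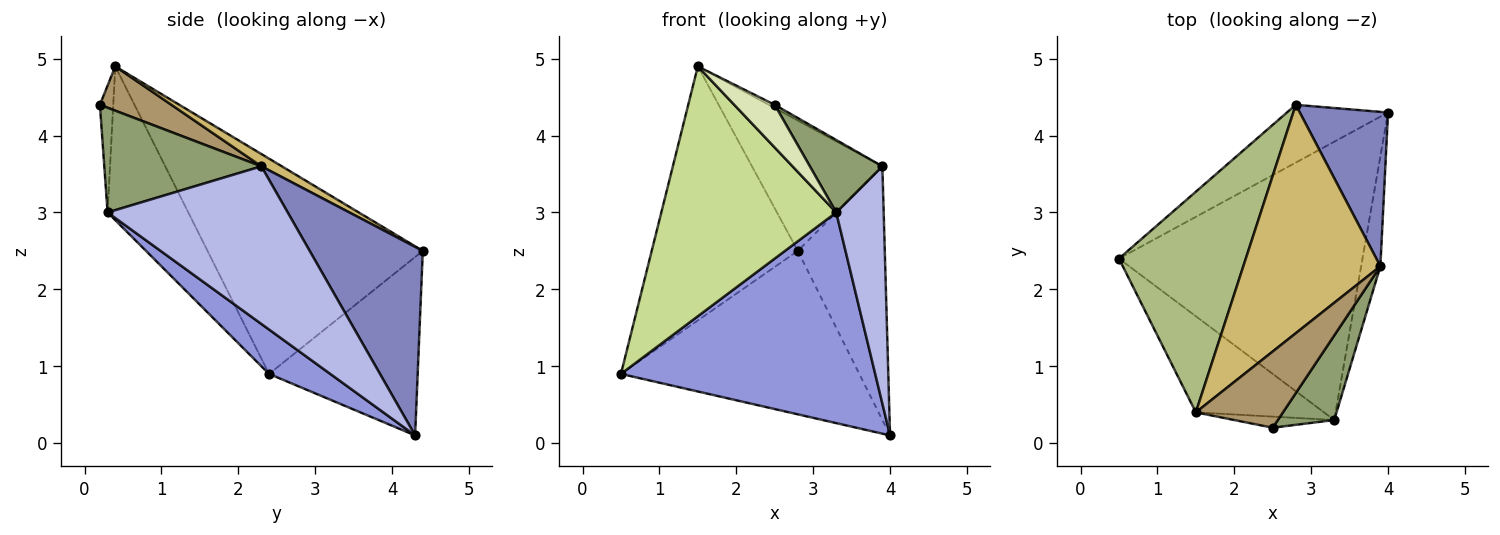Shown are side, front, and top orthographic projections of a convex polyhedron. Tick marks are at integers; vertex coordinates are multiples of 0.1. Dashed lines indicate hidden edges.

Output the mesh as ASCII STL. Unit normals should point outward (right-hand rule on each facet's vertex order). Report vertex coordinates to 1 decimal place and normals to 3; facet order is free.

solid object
 facet normal -0.507 0.813 -0.287
  outer loop
   vertex 2.8 4.4 2.5
   vertex 4.0 4.3 0.1
   vertex 0.5 2.4 0.9
  endloop
 endfacet
 facet normal 0.743 0.572 0.348
  outer loop
   vertex 3.9 2.3 3.6
   vertex 4.0 4.3 0.1
   vertex 2.8 4.4 2.5
  endloop
 endfacet
 facet normal 0.144 -0.597 -0.789
  outer loop
   vertex 3.3 0.3 3.0
   vertex 0.5 2.4 0.9
   vertex 4.0 4.3 0.1
  endloop
 endfacet
 facet normal 0.960 -0.253 -0.117
  outer loop
   vertex 3.3 0.3 3.0
   vertex 4.0 4.3 0.1
   vertex 3.9 2.3 3.6
  endloop
 endfacet
 facet normal 0.816 -0.376 0.439
  outer loop
   vertex 3.3 0.3 3.0
   vertex 3.9 2.3 3.6
   vertex 2.5 0.2 4.4
  endloop
 endfacet
 facet normal -0.744 0.505 0.438
  outer loop
   vertex 1.5 0.4 4.9
   vertex 2.8 4.4 2.5
   vertex 0.5 2.4 0.9
  endloop
 endfacet
 facet normal -0.396 -0.857 -0.330
  outer loop
   vertex 1.5 0.4 4.9
   vertex 0.5 2.4 0.9
   vertex 3.3 0.3 3.0
  endloop
 endfacet
 facet normal -0.304 -0.922 -0.240
  outer loop
   vertex 1.5 0.4 4.9
   vertex 3.3 0.3 3.0
   vertex 2.5 0.2 4.4
  endloop
 endfacet
 facet normal 0.453 0.037 0.891
  outer loop
   vertex 1.5 0.4 4.9
   vertex 2.5 0.2 4.4
   vertex 3.9 2.3 3.6
  endloop
 endfacet
 facet normal 0.078 0.494 0.866
  outer loop
   vertex 1.5 0.4 4.9
   vertex 3.9 2.3 3.6
   vertex 2.8 4.4 2.5
  endloop
 endfacet
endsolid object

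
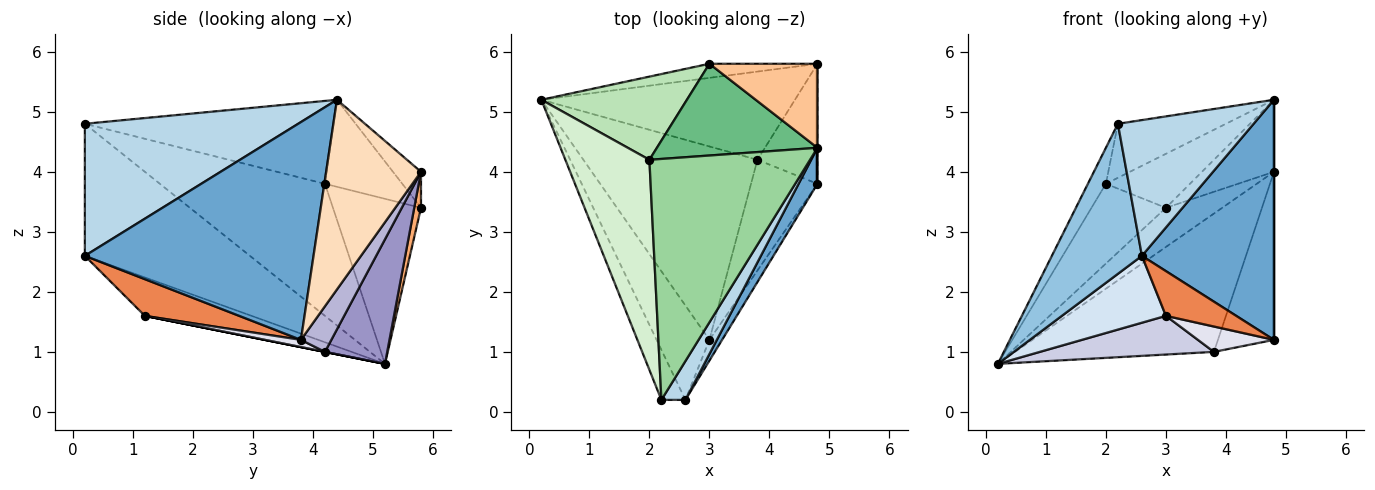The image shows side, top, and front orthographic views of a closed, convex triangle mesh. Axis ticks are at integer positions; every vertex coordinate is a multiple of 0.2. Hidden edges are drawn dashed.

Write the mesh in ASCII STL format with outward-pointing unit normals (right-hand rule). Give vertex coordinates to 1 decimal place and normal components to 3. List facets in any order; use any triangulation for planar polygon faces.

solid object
 facet normal 0.864 -0.499 0.075
  outer loop
   vertex 4.8 3.8 1.2
   vertex 4.8 4.4 5.2
   vertex 2.6 0.2 2.6
  endloop
 endfacet
 facet normal -0.867 -0.473 -0.158
  outer loop
   vertex 2.2 0.2 4.8
   vertex 0.2 5.2 0.8
   vertex 2.6 0.2 2.6
  endloop
 endfacet
 facet normal 0.834 -0.531 0.152
  outer loop
   vertex 2.2 0.2 4.8
   vertex 2.6 0.2 2.6
   vertex 4.8 4.4 5.2
  endloop
 endfacet
 facet normal -0.510 -0.497 -0.702
  outer loop
   vertex 3.0 1.2 1.6
   vertex 2.6 0.2 2.6
   vertex 0.2 5.2 0.8
  endloop
 endfacet
 facet normal 0.773 -0.576 -0.267
  outer loop
   vertex 3.0 1.2 1.6
   vertex 4.8 3.8 1.2
   vertex 2.6 0.2 2.6
  endloop
 endfacet
 facet normal 0.112 0.935 -0.337
  outer loop
   vertex 4.8 5.8 4.0
   vertex 0.2 5.2 0.8
   vertex 3.0 5.8 3.4
  endloop
 endfacet
 facet normal -0.245 0.631 0.736
  outer loop
   vertex 4.8 5.8 4.0
   vertex 3.0 5.8 3.4
   vertex 4.8 4.4 5.2
  endloop
 endfacet
 facet normal 1.000 0.000 0.000
  outer loop
   vertex 4.8 5.8 4.0
   vertex 4.8 4.4 5.2
   vertex 4.8 3.8 1.2
  endloop
 endfacet
 facet normal -0.423 0.460 0.781
  outer loop
   vertex 2.0 4.2 3.8
   vertex 4.8 4.4 5.2
   vertex 3.0 5.8 3.4
  endloop
 endfacet
 facet normal -0.450 0.195 0.872
  outer loop
   vertex 2.0 4.2 3.8
   vertex 2.2 0.2 4.8
   vertex 4.8 4.4 5.2
  endloop
 endfacet
 facet normal -0.633 0.536 0.559
  outer loop
   vertex 2.0 4.2 3.8
   vertex 3.0 5.8 3.4
   vertex 0.2 5.2 0.8
  endloop
 endfacet
 facet normal -0.840 0.092 0.535
  outer loop
   vertex 2.0 4.2 3.8
   vertex 0.2 5.2 0.8
   vertex 2.2 0.2 4.8
  endloop
 endfacet
 facet normal 0.255 0.815 -0.520
  outer loop
   vertex 3.8 4.2 1.0
   vertex 0.2 5.2 0.8
   vertex 4.8 5.8 4.0
  endloop
 endfacet
 facet normal 0.404 0.744 -0.532
  outer loop
   vertex 3.8 4.2 1.0
   vertex 4.8 5.8 4.0
   vertex 4.8 3.8 1.2
  endloop
 endfacet
 facet normal 0.000 -0.196 -0.981
  outer loop
   vertex 3.8 4.2 1.0
   vertex 3.0 1.2 1.6
   vertex 0.2 5.2 0.8
  endloop
 endfacet
 facet normal 0.105 -0.222 -0.969
  outer loop
   vertex 3.8 4.2 1.0
   vertex 4.8 3.8 1.2
   vertex 3.0 1.2 1.6
  endloop
 endfacet
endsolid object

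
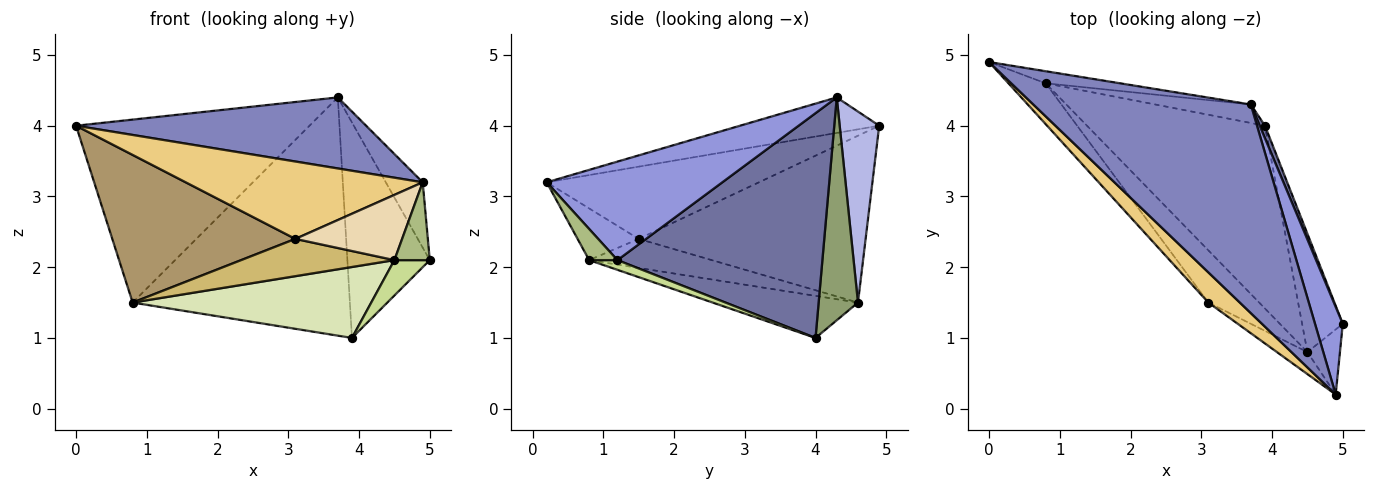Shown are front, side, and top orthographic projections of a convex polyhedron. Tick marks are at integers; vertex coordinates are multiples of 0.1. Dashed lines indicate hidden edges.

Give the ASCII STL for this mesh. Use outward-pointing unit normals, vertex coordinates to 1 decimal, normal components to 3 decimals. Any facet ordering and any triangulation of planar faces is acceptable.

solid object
 facet normal 0.928 0.373 0.022
  outer loop
   vertex 3.9 4.0 1.0
   vertex 3.7 4.3 4.4
   vertex 5.0 1.2 2.1
  endloop
 endfacet
 facet normal -0.153 -0.319 0.936
  outer loop
   vertex 4.9 0.2 3.2
   vertex 3.7 4.3 4.4
   vertex 0.0 4.9 4.0
  endloop
 endfacet
 facet normal 0.943 0.198 0.266
  outer loop
   vertex 4.9 0.2 3.2
   vertex 5.0 1.2 2.1
   vertex 3.7 4.3 4.4
  endloop
 endfacet
 facet normal 0.167 0.984 -0.065
  outer loop
   vertex 0.8 4.6 1.5
   vertex 0.0 4.9 4.0
   vertex 3.7 4.3 4.4
  endloop
 endfacet
 facet normal 0.178 0.981 -0.076
  outer loop
   vertex 0.8 4.6 1.5
   vertex 3.7 4.3 4.4
   vertex 3.9 4.0 1.0
  endloop
 endfacet
 facet normal 0.523 -0.654 -0.547
  outer loop
   vertex 4.5 0.8 2.1
   vertex 5.0 1.2 2.1
   vertex 4.9 0.2 3.2
  endloop
 endfacet
 facet normal 0.223 -0.279 -0.934
  outer loop
   vertex 4.5 0.8 2.1
   vertex 3.9 4.0 1.0
   vertex 5.0 1.2 2.1
  endloop
 endfacet
 facet normal -0.215 -0.353 -0.910
  outer loop
   vertex 4.5 0.8 2.1
   vertex 0.8 4.6 1.5
   vertex 3.9 4.0 1.0
  endloop
 endfacet
 facet normal -0.767 -0.619 -0.171
  outer loop
   vertex 3.1 1.5 2.4
   vertex 0.0 4.9 4.0
   vertex 0.8 4.6 1.5
  endloop
 endfacet
 facet normal -0.422 -0.527 -0.738
  outer loop
   vertex 3.1 1.5 2.4
   vertex 0.8 4.6 1.5
   vertex 4.5 0.8 2.1
  endloop
 endfacet
 facet normal -0.641 -0.715 0.279
  outer loop
   vertex 3.1 1.5 2.4
   vertex 4.9 0.2 3.2
   vertex 0.0 4.9 4.0
  endloop
 endfacet
 facet normal -0.477 -0.833 -0.281
  outer loop
   vertex 3.1 1.5 2.4
   vertex 4.5 0.8 2.1
   vertex 4.9 0.2 3.2
  endloop
 endfacet
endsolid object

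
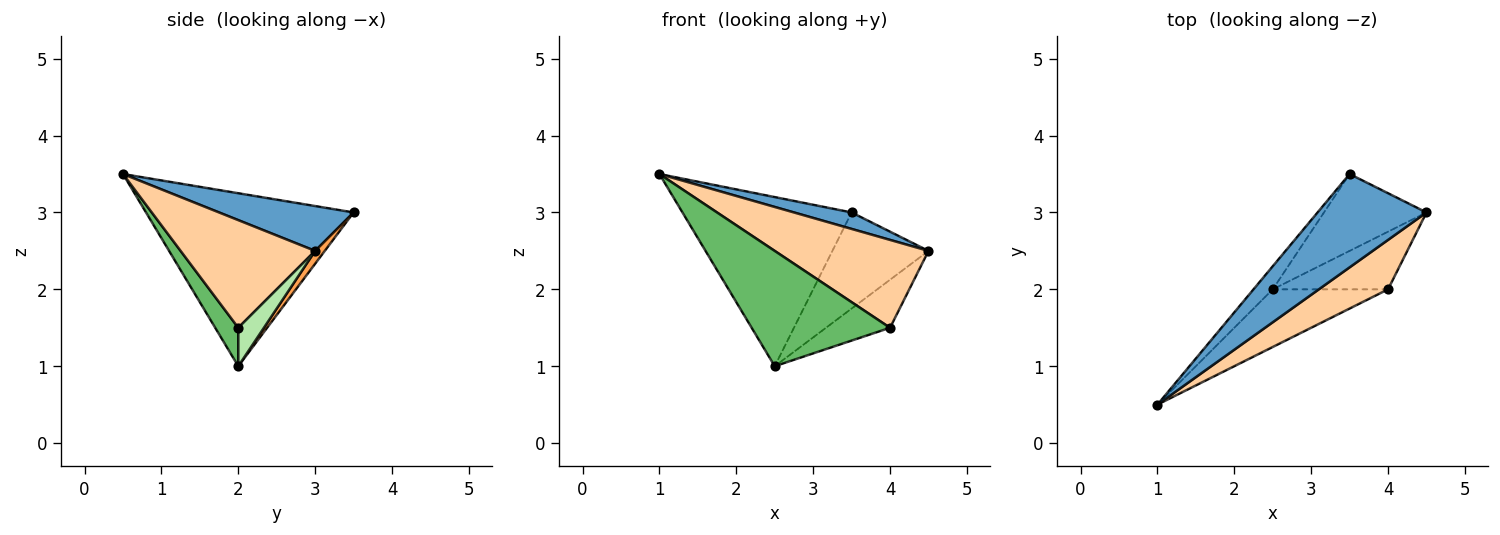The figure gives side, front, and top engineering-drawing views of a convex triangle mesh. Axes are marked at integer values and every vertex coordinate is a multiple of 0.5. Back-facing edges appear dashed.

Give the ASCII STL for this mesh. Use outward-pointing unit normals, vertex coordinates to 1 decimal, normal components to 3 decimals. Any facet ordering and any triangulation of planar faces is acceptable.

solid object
 facet normal 0.376 -0.161 0.913
  outer loop
   vertex 3.5 3.5 3.0
   vertex 1.0 0.5 3.5
   vertex 4.5 3.0 2.5
  endloop
 endfacet
 facet normal -0.772 0.629 -0.086
  outer loop
   vertex 2.5 2.0 1.0
   vertex 1.0 0.5 3.5
   vertex 3.5 3.5 3.0
  endloop
 endfacet
 facet normal 0.078 0.778 -0.623
  outer loop
   vertex 2.5 2.0 1.0
   vertex 3.5 3.5 3.0
   vertex 4.5 3.0 2.5
  endloop
 endfacet
 facet normal 0.606 -0.693 0.390
  outer loop
   vertex 4.0 2.0 1.5
   vertex 4.5 3.0 2.5
   vertex 1.0 0.5 3.5
  endloop
 endfacet
 facet normal 0.147 -0.885 -0.442
  outer loop
   vertex 4.0 2.0 1.5
   vertex 1.0 0.5 3.5
   vertex 2.5 2.0 1.0
  endloop
 endfacet
 facet normal 0.248 0.620 -0.744
  outer loop
   vertex 4.0 2.0 1.5
   vertex 2.5 2.0 1.0
   vertex 4.5 3.0 2.5
  endloop
 endfacet
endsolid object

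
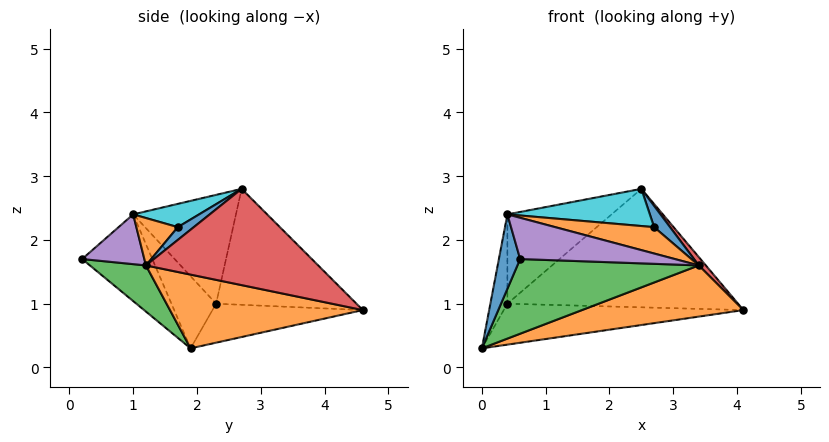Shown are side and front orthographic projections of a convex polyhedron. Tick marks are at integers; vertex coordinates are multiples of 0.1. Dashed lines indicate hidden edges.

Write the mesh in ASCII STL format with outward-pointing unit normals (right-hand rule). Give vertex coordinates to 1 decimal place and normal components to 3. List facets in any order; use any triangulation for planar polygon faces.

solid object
 facet normal -0.955 -0.290 0.058
  outer loop
   vertex 0.4 1.0 2.4
   vertex 0.0 1.9 0.3
   vertex 0.6 0.2 1.7
  endloop
 endfacet
 facet normal 0.300 -0.251 -0.920
  outer loop
   vertex 3.4 1.2 1.6
   vertex 0.0 1.9 0.3
   vertex 4.1 4.6 0.9
  endloop
 endfacet
 facet normal 0.181 -0.586 -0.790
  outer loop
   vertex 3.4 1.2 1.6
   vertex 0.6 0.2 1.7
   vertex 0.0 1.9 0.3
  endloop
 endfacet
 facet normal 0.780 -0.032 0.625
  outer loop
   vertex 3.4 1.2 1.6
   vertex 4.1 4.6 0.9
   vertex 2.5 2.7 2.8
  endloop
 endfacet
 facet normal 0.243 -0.604 0.759
  outer loop
   vertex 3.4 1.2 1.6
   vertex 0.4 1.0 2.4
   vertex 0.6 0.2 1.7
  endloop
 endfacet
 facet normal -0.523 0.834 -0.178
  outer loop
   vertex 0.4 2.3 1.0
   vertex 4.1 4.6 0.9
   vertex 0.0 1.9 0.3
  endloop
 endfacet
 facet normal -0.480 0.789 0.385
  outer loop
   vertex 0.4 2.3 1.0
   vertex 2.5 2.7 2.8
   vertex 4.1 4.6 0.9
  endloop
 endfacet
 facet normal -0.887 0.338 0.314
  outer loop
   vertex 0.4 2.3 1.0
   vertex 0.0 1.9 0.3
   vertex 0.4 1.0 2.4
  endloop
 endfacet
 facet normal -0.586 0.594 0.551
  outer loop
   vertex 0.4 2.3 1.0
   vertex 0.4 1.0 2.4
   vertex 2.5 2.7 2.8
  endloop
 endfacet
 facet normal 0.217 -0.470 0.856
  outer loop
   vertex 2.7 1.7 2.2
   vertex 2.5 2.7 2.8
   vertex 0.4 1.0 2.4
  endloop
 endfacet
 facet normal 0.408 -0.408 0.816
  outer loop
   vertex 2.7 1.7 2.2
   vertex 3.4 1.2 1.6
   vertex 2.5 2.7 2.8
  endloop
 endfacet
 facet normal 0.245 -0.585 0.773
  outer loop
   vertex 2.7 1.7 2.2
   vertex 0.4 1.0 2.4
   vertex 3.4 1.2 1.6
  endloop
 endfacet
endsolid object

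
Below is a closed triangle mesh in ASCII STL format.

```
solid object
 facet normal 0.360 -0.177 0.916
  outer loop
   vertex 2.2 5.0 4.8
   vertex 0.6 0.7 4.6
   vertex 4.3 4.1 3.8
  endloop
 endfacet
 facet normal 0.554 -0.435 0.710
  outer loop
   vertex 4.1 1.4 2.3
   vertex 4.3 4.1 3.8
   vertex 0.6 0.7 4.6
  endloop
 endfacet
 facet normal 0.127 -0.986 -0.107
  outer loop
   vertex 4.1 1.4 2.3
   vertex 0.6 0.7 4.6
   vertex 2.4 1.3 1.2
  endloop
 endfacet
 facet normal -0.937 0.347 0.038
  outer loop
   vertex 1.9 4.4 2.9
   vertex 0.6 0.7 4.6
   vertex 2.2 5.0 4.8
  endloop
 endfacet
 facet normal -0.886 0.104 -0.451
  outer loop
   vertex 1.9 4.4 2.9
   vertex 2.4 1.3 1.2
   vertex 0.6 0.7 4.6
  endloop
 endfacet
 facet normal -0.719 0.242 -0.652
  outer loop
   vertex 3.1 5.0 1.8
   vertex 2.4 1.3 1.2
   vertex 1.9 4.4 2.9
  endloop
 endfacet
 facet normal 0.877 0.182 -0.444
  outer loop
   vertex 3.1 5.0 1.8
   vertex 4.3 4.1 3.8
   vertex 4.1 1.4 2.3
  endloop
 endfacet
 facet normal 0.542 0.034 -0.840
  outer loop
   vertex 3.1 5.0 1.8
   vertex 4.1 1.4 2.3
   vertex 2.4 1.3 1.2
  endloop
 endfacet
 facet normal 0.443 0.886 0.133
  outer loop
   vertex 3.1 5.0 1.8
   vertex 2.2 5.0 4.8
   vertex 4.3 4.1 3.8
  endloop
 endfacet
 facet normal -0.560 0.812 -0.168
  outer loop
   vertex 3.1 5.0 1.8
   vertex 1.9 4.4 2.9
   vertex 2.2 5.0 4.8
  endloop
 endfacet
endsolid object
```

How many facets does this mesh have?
10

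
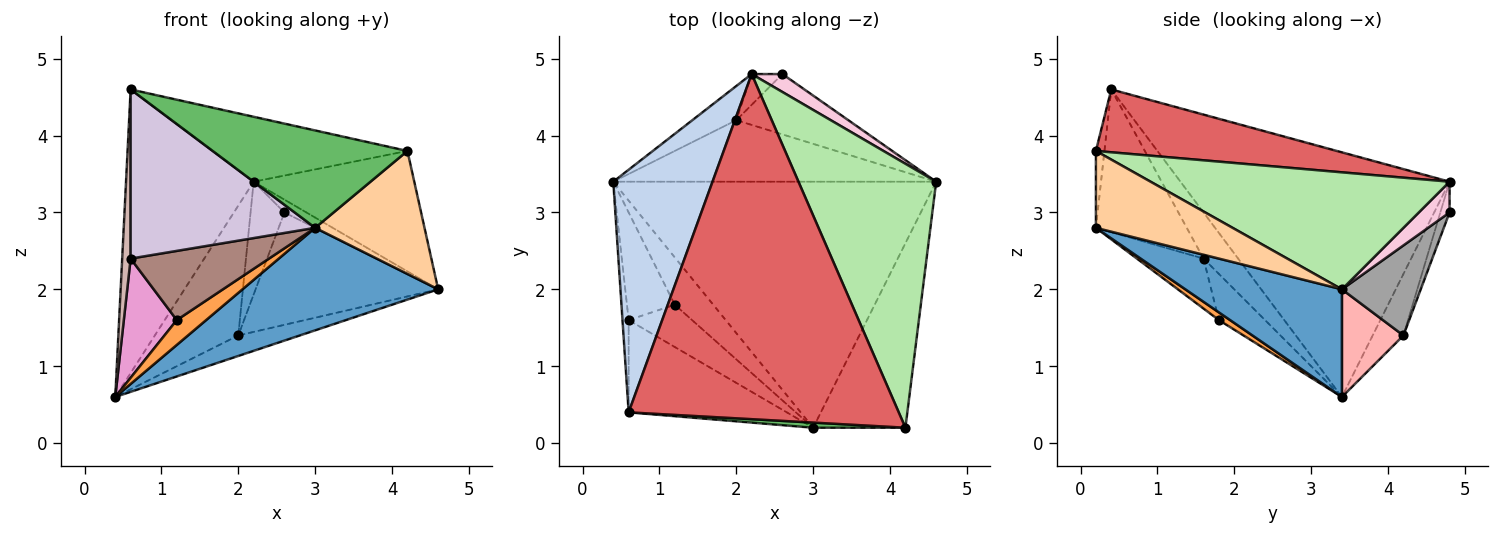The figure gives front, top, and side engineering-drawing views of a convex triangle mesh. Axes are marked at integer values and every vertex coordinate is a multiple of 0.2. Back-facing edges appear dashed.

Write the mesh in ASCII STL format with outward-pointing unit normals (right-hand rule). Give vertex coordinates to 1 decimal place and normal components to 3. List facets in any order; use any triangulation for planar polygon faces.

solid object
 facet normal 0.294 -0.368 -0.882
  outer loop
   vertex 3.0 0.2 2.8
   vertex 0.4 3.4 0.6
   vertex 4.6 3.4 2.0
  endloop
 endfacet
 facet normal -0.848 0.402 0.344
  outer loop
   vertex 2.2 4.8 3.4
   vertex 0.4 3.4 0.6
   vertex 0.6 0.4 4.6
  endloop
 endfacet
 facet normal 0.174 -0.458 -0.872
  outer loop
   vertex 1.2 1.8 1.6
   vertex 0.4 3.4 0.6
   vertex 3.0 0.2 2.8
  endloop
 endfacet
 facet normal 0.570 -0.456 -0.684
  outer loop
   vertex 4.2 0.2 3.8
   vertex 3.0 0.2 2.8
   vertex 4.6 3.4 2.0
  endloop
 endfacet
 facet normal -0.044 -0.998 0.053
  outer loop
   vertex 4.2 0.2 3.8
   vertex 0.6 0.4 4.6
   vertex 3.0 0.2 2.8
  endloop
 endfacet
 facet normal 0.612 0.328 0.720
  outer loop
   vertex 4.2 0.2 3.8
   vertex 4.6 3.4 2.0
   vertex 2.2 4.8 3.4
  endloop
 endfacet
 facet normal 0.223 0.180 0.958
  outer loop
   vertex 4.2 0.2 3.8
   vertex 2.2 4.8 3.4
   vertex 0.6 0.4 4.6
  endloop
 endfacet
 facet normal 0.302 0.302 -0.905
  outer loop
   vertex 2.0 4.2 1.4
   vertex 4.6 3.4 2.0
   vertex 0.4 3.4 0.6
  endloop
 endfacet
 facet normal -0.336 0.911 -0.240
  outer loop
   vertex 2.0 4.2 1.4
   vertex 0.4 3.4 0.6
   vertex 2.2 4.8 3.4
  endloop
 endfacet
 facet normal -0.397 -0.806 -0.440
  outer loop
   vertex 0.6 1.6 2.4
   vertex 3.0 0.2 2.8
   vertex 0.6 0.4 4.6
  endloop
 endfacet
 facet normal -0.380 -0.789 -0.482
  outer loop
   vertex 0.6 1.6 2.4
   vertex 1.2 1.8 1.6
   vertex 3.0 0.2 2.8
  endloop
 endfacet
 facet normal -0.963 -0.235 -0.128
  outer loop
   vertex 0.6 1.6 2.4
   vertex 0.6 0.4 4.6
   vertex 0.4 3.4 0.6
  endloop
 endfacet
 facet normal -0.543 -0.623 -0.563
  outer loop
   vertex 0.6 1.6 2.4
   vertex 0.4 3.4 0.6
   vertex 1.2 1.8 1.6
  endloop
 endfacet
 facet normal 0.631 0.451 0.631
  outer loop
   vertex 2.6 4.8 3.0
   vertex 2.2 4.8 3.4
   vertex 4.6 3.4 2.0
  endloop
 endfacet
 facet normal 0.355 0.824 -0.442
  outer loop
   vertex 2.6 4.8 3.0
   vertex 4.6 3.4 2.0
   vertex 2.0 4.2 1.4
  endloop
 endfacet
 facet normal -0.254 0.933 -0.254
  outer loop
   vertex 2.6 4.8 3.0
   vertex 2.0 4.2 1.4
   vertex 2.2 4.8 3.4
  endloop
 endfacet
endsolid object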